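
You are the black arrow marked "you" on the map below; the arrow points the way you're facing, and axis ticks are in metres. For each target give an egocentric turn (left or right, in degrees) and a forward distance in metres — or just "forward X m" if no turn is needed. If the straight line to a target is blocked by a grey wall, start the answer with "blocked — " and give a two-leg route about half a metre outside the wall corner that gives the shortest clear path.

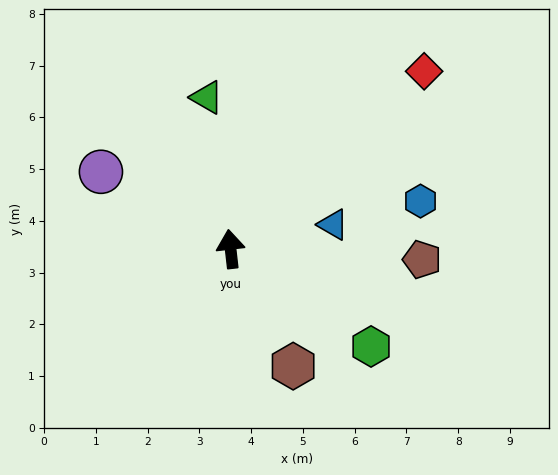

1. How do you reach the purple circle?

turn left 53°, forward 2.9 m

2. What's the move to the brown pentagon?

turn right 100°, forward 3.7 m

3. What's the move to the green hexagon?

turn right 131°, forward 3.3 m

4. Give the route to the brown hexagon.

turn right 158°, forward 2.6 m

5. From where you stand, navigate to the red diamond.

turn right 54°, forward 5.1 m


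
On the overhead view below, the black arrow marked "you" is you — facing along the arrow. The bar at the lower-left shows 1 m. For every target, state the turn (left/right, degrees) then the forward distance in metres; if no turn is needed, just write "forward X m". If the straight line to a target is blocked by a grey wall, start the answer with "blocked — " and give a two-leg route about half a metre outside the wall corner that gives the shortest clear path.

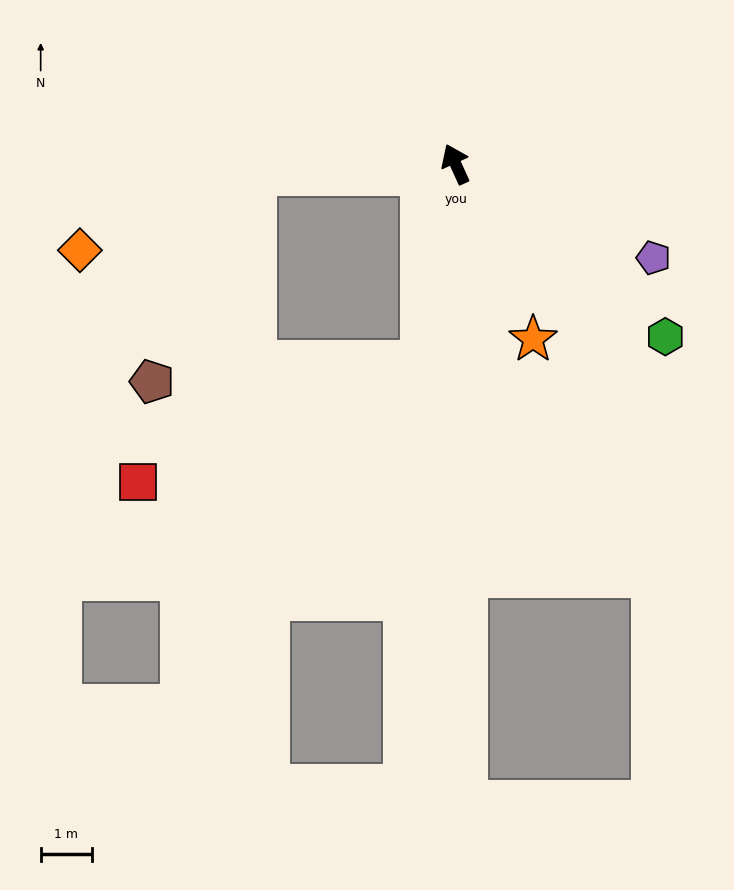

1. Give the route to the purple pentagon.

turn right 140°, forward 4.3 m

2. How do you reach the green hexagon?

turn right 154°, forward 5.3 m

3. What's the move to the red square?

blocked — turn left 146°, forward 3.9 m, then turn right 57°, forward 6.0 m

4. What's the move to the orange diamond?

blocked — turn left 68°, forward 3.9 m, then turn left 21°, forward 3.7 m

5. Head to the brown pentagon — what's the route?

blocked — turn left 68°, forward 3.9 m, then turn left 61°, forward 4.5 m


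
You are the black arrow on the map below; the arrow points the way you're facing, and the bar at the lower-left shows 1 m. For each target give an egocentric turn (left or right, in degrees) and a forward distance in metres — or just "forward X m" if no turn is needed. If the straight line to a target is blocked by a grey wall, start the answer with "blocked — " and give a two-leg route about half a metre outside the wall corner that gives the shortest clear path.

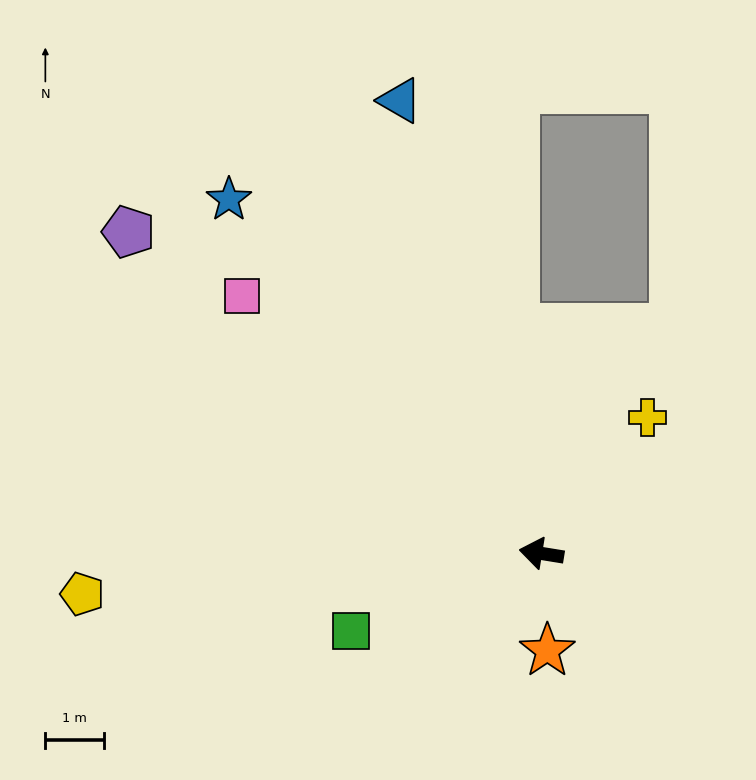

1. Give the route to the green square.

turn left 31°, forward 3.5 m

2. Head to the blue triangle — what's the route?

turn right 63°, forward 8.1 m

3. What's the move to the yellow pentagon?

turn left 14°, forward 7.9 m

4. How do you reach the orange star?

turn left 103°, forward 1.7 m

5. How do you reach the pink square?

turn right 32°, forward 6.7 m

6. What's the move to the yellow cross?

turn right 119°, forward 2.9 m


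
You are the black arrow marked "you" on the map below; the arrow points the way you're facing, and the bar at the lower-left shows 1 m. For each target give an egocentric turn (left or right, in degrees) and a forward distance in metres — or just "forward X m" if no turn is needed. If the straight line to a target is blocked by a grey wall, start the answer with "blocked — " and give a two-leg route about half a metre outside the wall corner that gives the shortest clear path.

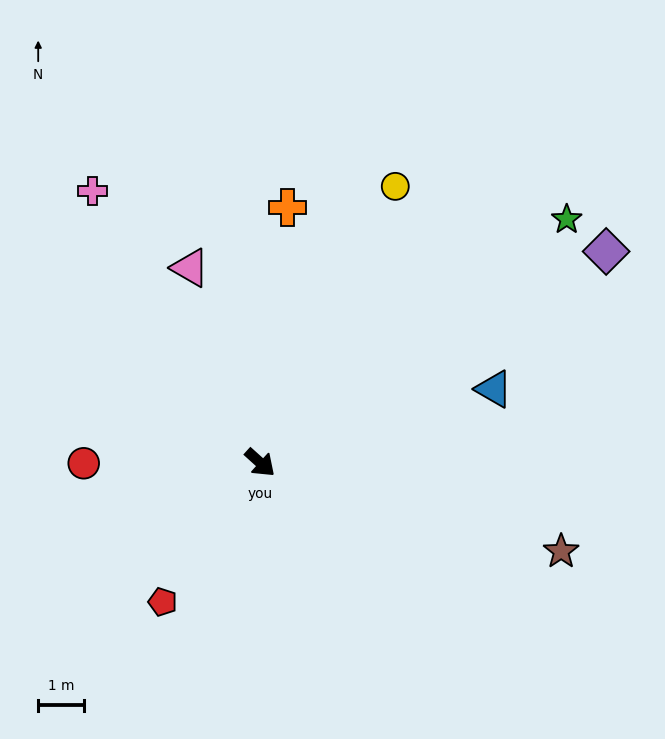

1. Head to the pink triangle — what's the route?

turn left 152°, forward 4.6 m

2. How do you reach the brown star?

turn left 26°, forward 6.9 m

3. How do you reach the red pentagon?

turn right 83°, forward 3.7 m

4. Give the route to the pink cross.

turn left 164°, forward 7.0 m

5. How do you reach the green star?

turn left 80°, forward 8.6 m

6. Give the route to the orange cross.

turn left 126°, forward 5.6 m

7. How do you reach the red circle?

turn right 138°, forward 3.9 m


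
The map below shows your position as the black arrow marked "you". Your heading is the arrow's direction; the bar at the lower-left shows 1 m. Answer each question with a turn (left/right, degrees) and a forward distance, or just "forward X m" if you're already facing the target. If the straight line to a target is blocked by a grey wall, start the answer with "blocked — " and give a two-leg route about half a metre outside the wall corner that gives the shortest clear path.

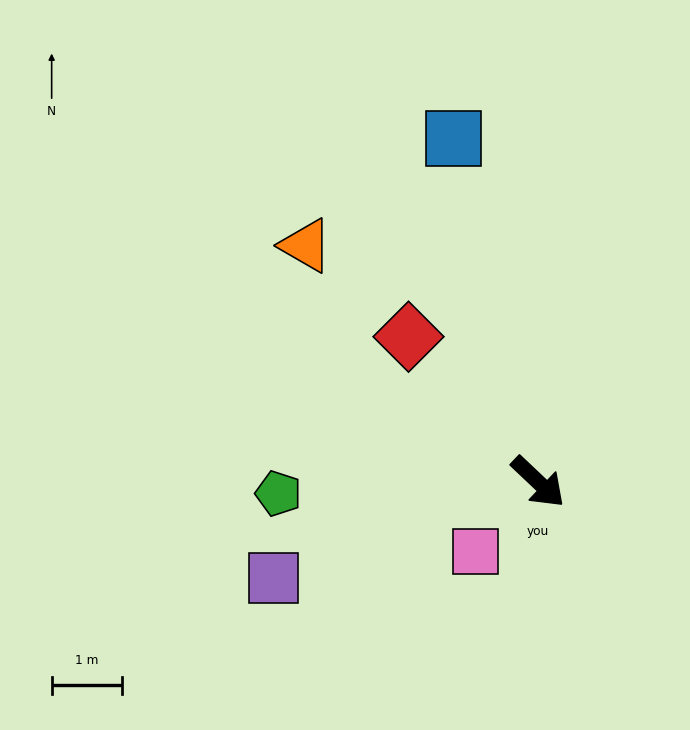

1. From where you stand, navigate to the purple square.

turn right 117°, forward 4.0 m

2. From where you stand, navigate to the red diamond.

turn left 175°, forward 2.8 m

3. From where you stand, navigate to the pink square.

turn right 88°, forward 1.3 m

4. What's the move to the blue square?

turn left 147°, forward 5.1 m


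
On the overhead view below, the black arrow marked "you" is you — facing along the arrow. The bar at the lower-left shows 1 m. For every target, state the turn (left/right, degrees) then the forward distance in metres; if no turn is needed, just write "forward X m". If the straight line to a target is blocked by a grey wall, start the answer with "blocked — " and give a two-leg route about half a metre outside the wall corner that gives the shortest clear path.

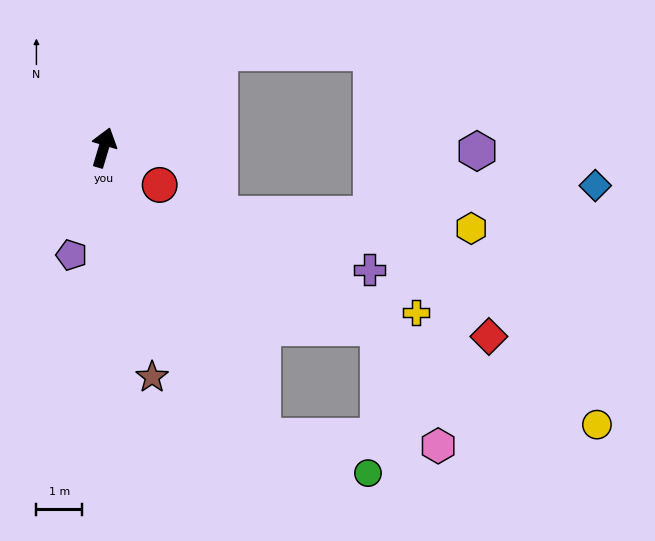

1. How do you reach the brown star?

turn right 152°, forward 5.1 m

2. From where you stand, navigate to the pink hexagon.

blocked — turn right 135°, forward 7.2 m, then turn left 59°, forward 3.8 m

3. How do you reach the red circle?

turn right 107°, forward 1.5 m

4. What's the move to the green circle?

blocked — turn right 135°, forward 7.2 m, then turn left 43°, forward 2.4 m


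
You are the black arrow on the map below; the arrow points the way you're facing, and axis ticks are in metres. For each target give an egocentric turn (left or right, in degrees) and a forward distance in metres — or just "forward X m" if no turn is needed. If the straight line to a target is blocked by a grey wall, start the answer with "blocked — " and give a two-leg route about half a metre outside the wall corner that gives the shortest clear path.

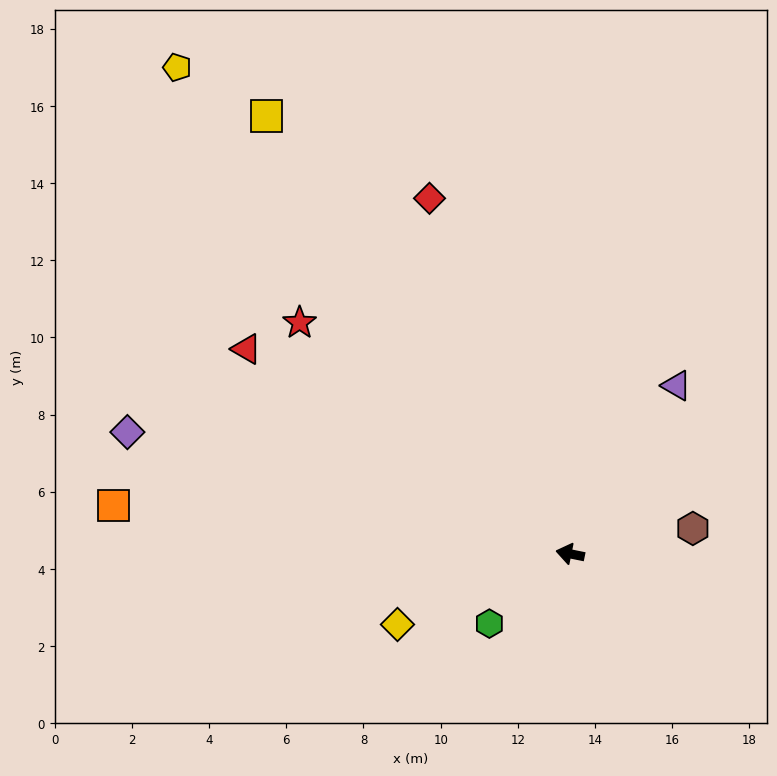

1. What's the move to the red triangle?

turn right 21°, forward 9.9 m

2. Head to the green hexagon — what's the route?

turn left 52°, forward 2.8 m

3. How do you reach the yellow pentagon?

turn right 40°, forward 16.2 m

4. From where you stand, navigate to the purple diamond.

turn right 4°, forward 11.9 m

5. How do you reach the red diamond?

turn right 57°, forward 9.9 m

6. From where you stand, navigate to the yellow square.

turn right 44°, forward 13.8 m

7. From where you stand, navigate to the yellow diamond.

turn left 34°, forward 4.8 m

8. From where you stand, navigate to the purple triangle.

turn right 111°, forward 5.2 m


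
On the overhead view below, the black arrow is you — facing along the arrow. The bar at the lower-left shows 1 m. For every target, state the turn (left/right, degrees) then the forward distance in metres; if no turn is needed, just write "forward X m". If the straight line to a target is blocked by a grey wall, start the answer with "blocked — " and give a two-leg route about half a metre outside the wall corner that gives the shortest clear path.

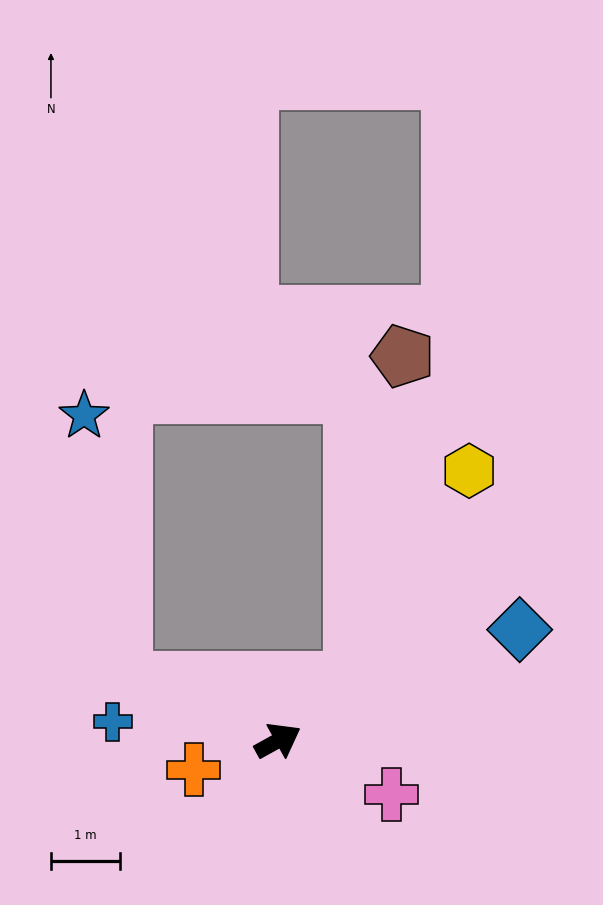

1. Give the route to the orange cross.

turn left 170°, forward 1.3 m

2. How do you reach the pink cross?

turn right 54°, forward 1.8 m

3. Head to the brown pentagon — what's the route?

blocked — turn left 9°, forward 1.4 m, then turn left 43°, forward 4.7 m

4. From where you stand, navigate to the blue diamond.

turn right 4°, forward 3.8 m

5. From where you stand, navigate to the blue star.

blocked — turn left 130°, forward 2.4 m, then turn right 61°, forward 3.9 m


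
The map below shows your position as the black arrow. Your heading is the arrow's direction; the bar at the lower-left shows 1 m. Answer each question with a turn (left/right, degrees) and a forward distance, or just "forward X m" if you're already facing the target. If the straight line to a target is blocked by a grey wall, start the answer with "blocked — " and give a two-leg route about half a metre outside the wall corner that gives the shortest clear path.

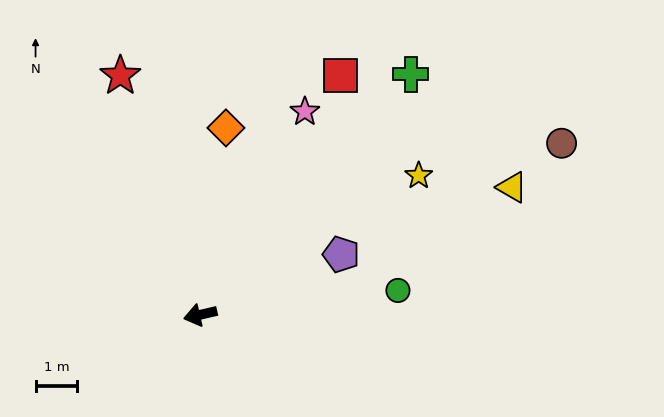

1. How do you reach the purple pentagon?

turn right 170°, forward 3.7 m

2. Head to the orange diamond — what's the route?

turn right 111°, forward 4.5 m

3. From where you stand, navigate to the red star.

turn right 85°, forward 6.1 m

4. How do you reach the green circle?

turn left 174°, forward 4.8 m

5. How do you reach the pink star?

turn right 130°, forward 5.5 m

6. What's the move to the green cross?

turn right 144°, forward 7.7 m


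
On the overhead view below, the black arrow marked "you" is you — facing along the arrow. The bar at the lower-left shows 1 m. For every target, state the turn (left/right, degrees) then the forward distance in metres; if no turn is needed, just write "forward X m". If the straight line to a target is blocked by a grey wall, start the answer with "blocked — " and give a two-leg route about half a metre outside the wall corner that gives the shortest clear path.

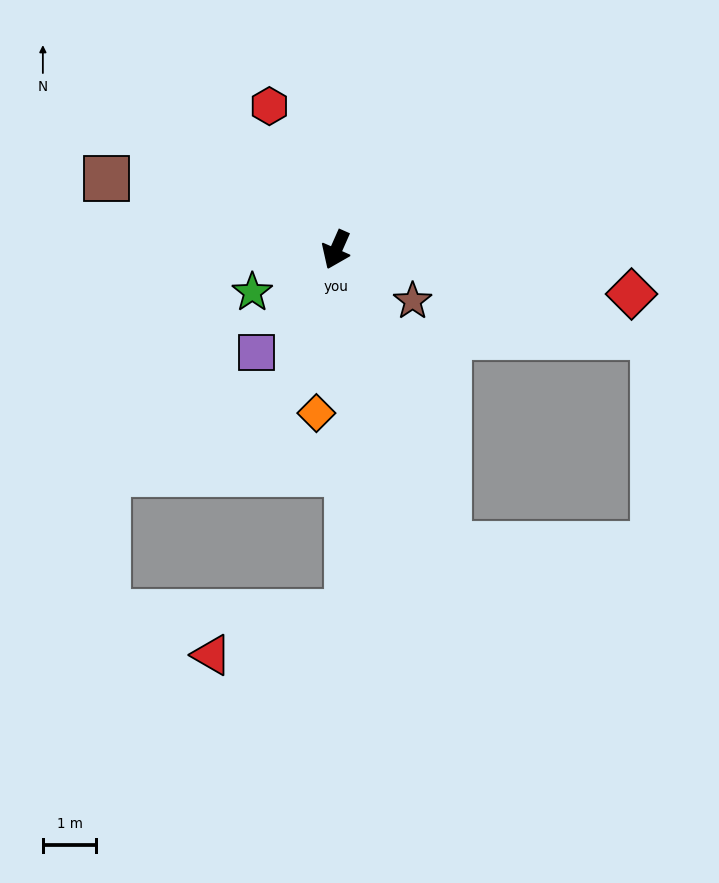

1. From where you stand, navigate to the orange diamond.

turn left 17°, forward 3.1 m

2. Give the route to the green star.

turn right 39°, forward 1.8 m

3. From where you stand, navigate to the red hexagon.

turn right 131°, forward 3.0 m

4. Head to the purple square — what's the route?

turn right 14°, forward 2.4 m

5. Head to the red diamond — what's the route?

turn left 105°, forward 5.6 m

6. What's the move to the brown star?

turn left 80°, forward 1.7 m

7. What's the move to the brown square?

turn right 83°, forward 4.5 m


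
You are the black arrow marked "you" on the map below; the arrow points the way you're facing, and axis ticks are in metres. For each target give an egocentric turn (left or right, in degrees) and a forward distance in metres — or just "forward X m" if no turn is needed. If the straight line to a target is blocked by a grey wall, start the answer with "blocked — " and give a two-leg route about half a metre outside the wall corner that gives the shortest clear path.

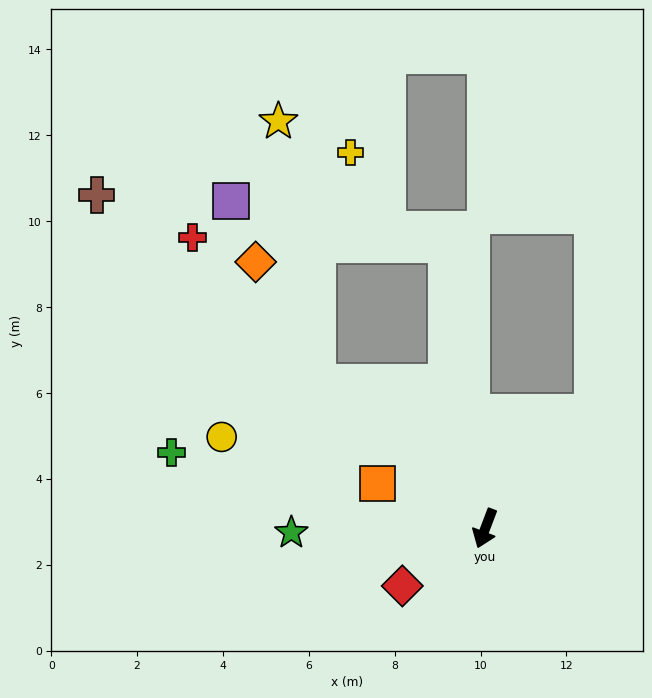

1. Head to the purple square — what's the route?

blocked — turn right 151°, forward 6.7 m, then turn left 71°, forward 5.1 m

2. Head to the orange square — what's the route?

turn right 92°, forward 2.7 m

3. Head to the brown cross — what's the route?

turn right 110°, forward 11.9 m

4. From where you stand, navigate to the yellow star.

blocked — turn right 110°, forward 5.2 m, then turn right 41°, forward 6.2 m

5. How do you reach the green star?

turn right 68°, forward 4.5 m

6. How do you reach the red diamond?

turn right 34°, forward 2.4 m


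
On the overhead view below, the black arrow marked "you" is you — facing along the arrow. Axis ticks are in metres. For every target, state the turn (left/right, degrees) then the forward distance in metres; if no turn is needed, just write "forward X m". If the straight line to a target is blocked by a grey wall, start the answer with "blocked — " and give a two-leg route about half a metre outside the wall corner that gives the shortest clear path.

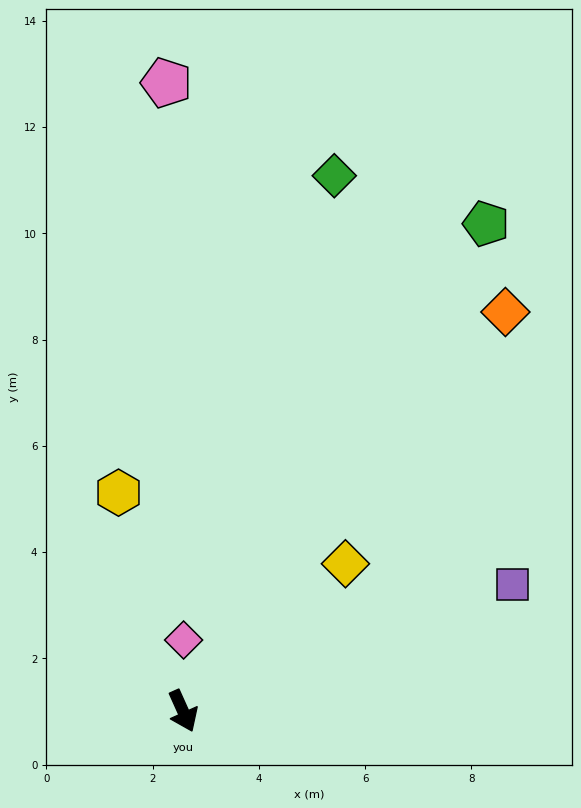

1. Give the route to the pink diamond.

turn left 155°, forward 1.3 m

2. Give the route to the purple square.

turn left 87°, forward 6.6 m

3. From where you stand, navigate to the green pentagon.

turn left 124°, forward 10.8 m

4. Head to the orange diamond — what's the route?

turn left 117°, forward 9.7 m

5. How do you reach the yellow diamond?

turn left 108°, forward 4.1 m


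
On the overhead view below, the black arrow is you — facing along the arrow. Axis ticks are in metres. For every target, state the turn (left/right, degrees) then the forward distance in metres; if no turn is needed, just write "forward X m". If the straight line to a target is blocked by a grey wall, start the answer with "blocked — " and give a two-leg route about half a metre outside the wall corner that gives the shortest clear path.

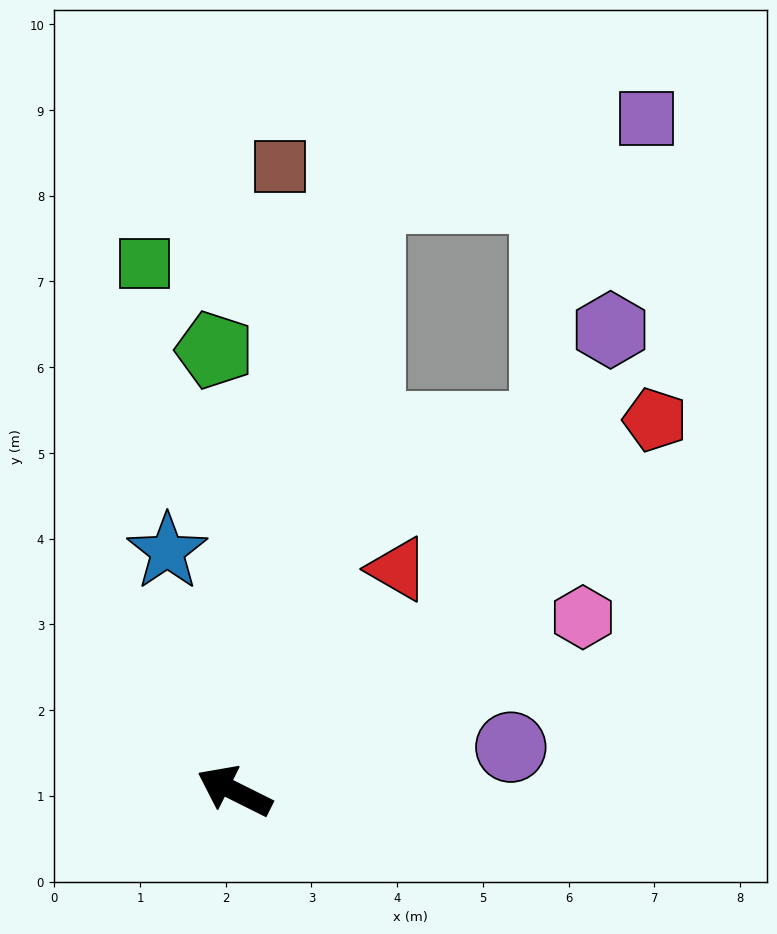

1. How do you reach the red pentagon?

turn right 112°, forward 6.5 m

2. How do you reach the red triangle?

turn right 100°, forward 3.2 m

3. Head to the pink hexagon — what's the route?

turn right 127°, forward 4.5 m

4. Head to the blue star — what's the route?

turn right 48°, forward 2.9 m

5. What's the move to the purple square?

blocked — turn right 76°, forward 7.1 m, then turn right 62°, forward 3.4 m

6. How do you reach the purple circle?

turn right 144°, forward 3.3 m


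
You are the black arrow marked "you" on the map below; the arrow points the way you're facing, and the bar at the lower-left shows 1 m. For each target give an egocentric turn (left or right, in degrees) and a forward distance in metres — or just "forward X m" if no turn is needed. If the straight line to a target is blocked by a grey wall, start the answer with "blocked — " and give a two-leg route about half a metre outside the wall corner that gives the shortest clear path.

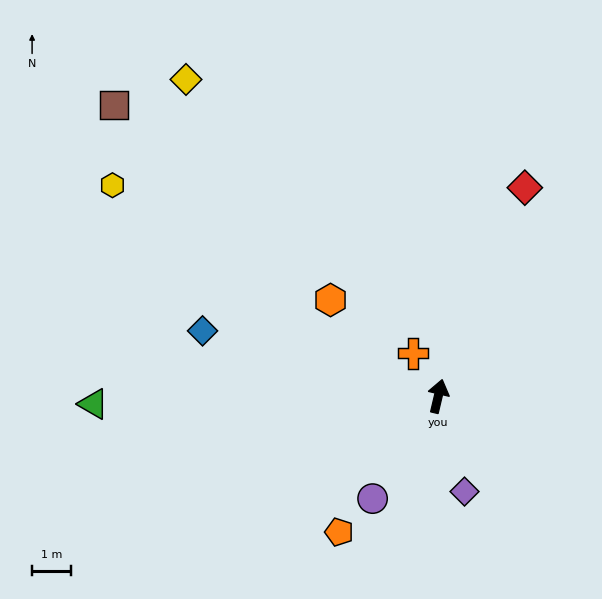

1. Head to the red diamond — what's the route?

turn right 9°, forward 5.8 m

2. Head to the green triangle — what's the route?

turn left 105°, forward 8.9 m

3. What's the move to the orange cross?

turn left 44°, forward 1.3 m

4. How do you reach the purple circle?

turn left 161°, forward 3.1 m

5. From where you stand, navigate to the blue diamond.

turn left 88°, forward 6.3 m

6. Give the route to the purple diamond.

turn right 151°, forward 2.6 m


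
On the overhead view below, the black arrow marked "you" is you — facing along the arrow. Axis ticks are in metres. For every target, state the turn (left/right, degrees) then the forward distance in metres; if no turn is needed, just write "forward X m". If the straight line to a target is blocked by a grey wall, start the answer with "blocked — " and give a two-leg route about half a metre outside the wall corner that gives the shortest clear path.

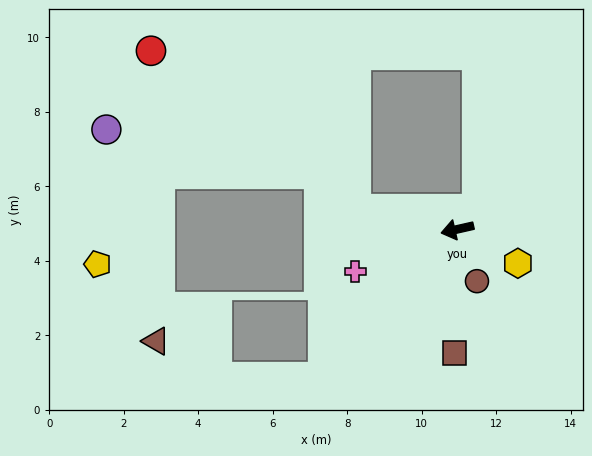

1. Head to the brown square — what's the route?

turn left 76°, forward 3.3 m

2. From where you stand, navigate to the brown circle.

turn left 98°, forward 1.5 m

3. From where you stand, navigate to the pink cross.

turn left 10°, forward 3.0 m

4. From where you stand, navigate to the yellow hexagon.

turn left 138°, forward 1.9 m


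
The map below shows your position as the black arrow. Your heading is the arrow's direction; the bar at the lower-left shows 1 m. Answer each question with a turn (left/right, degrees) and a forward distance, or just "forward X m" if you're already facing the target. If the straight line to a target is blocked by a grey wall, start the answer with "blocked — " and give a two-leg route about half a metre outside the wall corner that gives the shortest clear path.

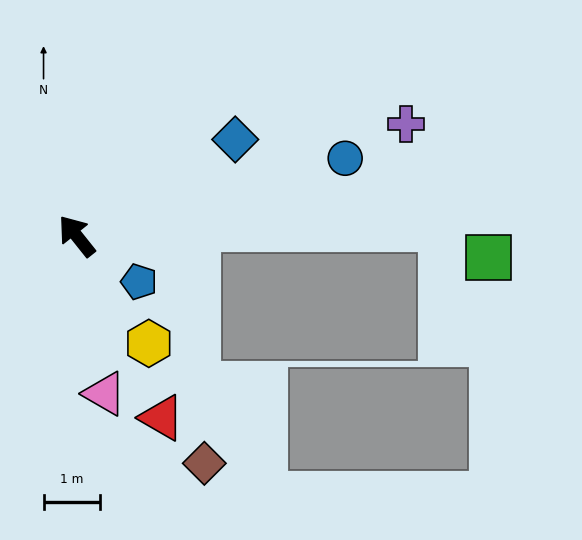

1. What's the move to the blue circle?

turn right 112°, forward 5.0 m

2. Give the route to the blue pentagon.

turn right 165°, forward 1.4 m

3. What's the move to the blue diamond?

turn right 97°, forward 3.3 m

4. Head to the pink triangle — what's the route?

turn left 151°, forward 2.8 m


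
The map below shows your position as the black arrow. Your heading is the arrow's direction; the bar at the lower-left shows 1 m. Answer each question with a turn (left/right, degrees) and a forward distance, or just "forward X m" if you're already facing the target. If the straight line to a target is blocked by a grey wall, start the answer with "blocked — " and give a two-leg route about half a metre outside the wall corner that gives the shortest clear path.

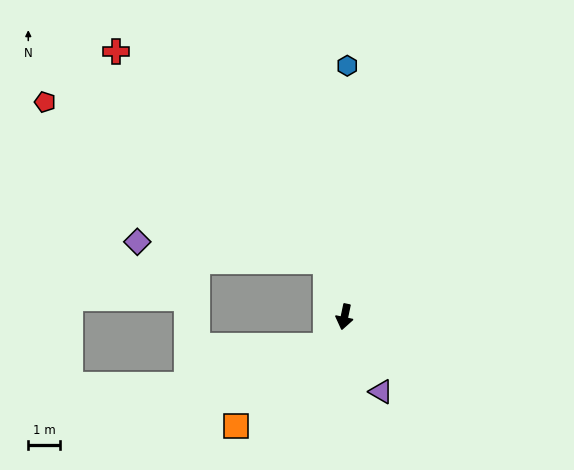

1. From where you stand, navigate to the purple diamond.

blocked — turn right 150°, forward 1.9 m, then turn left 66°, forward 6.1 m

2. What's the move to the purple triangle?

turn left 38°, forward 2.6 m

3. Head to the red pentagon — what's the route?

blocked — turn right 150°, forward 1.9 m, then turn left 42°, forward 10.3 m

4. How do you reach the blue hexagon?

turn right 169°, forward 8.0 m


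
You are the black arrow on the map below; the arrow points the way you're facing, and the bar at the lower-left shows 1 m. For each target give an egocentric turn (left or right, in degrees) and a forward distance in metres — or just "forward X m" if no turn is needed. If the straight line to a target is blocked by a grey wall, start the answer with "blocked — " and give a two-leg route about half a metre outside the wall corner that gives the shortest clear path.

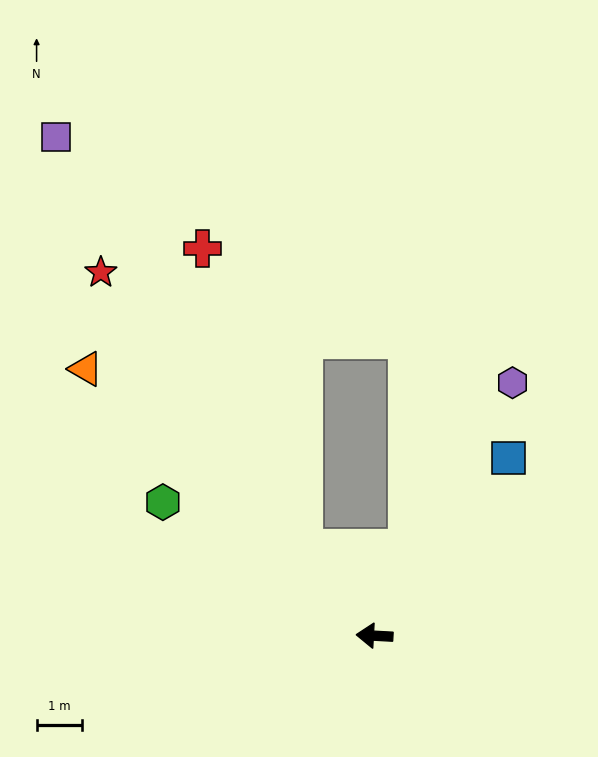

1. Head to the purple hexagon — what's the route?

turn right 115°, forward 6.3 m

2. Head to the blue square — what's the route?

turn right 124°, forward 4.9 m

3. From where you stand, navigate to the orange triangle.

turn right 40°, forward 8.6 m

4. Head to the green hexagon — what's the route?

turn right 29°, forward 5.5 m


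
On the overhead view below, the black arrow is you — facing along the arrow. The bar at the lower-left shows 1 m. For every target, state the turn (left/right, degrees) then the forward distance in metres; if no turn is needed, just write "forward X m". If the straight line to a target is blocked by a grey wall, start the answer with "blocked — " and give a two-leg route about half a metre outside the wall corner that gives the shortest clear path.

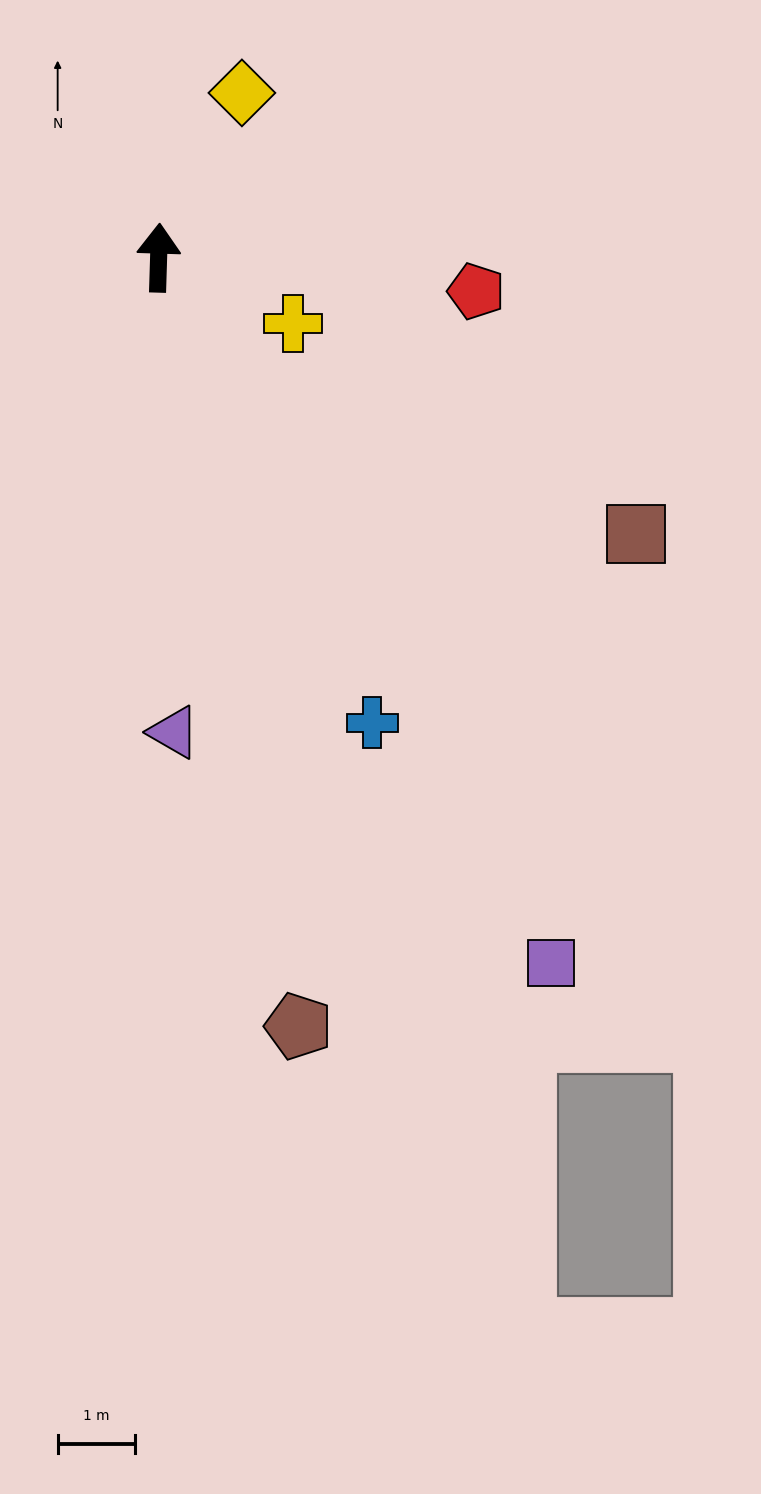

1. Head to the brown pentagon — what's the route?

turn right 168°, forward 10.0 m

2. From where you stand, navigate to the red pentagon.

turn right 94°, forward 4.1 m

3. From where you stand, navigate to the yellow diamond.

turn right 25°, forward 2.4 m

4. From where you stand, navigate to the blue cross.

turn right 154°, forward 6.6 m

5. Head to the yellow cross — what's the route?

turn right 114°, forward 1.9 m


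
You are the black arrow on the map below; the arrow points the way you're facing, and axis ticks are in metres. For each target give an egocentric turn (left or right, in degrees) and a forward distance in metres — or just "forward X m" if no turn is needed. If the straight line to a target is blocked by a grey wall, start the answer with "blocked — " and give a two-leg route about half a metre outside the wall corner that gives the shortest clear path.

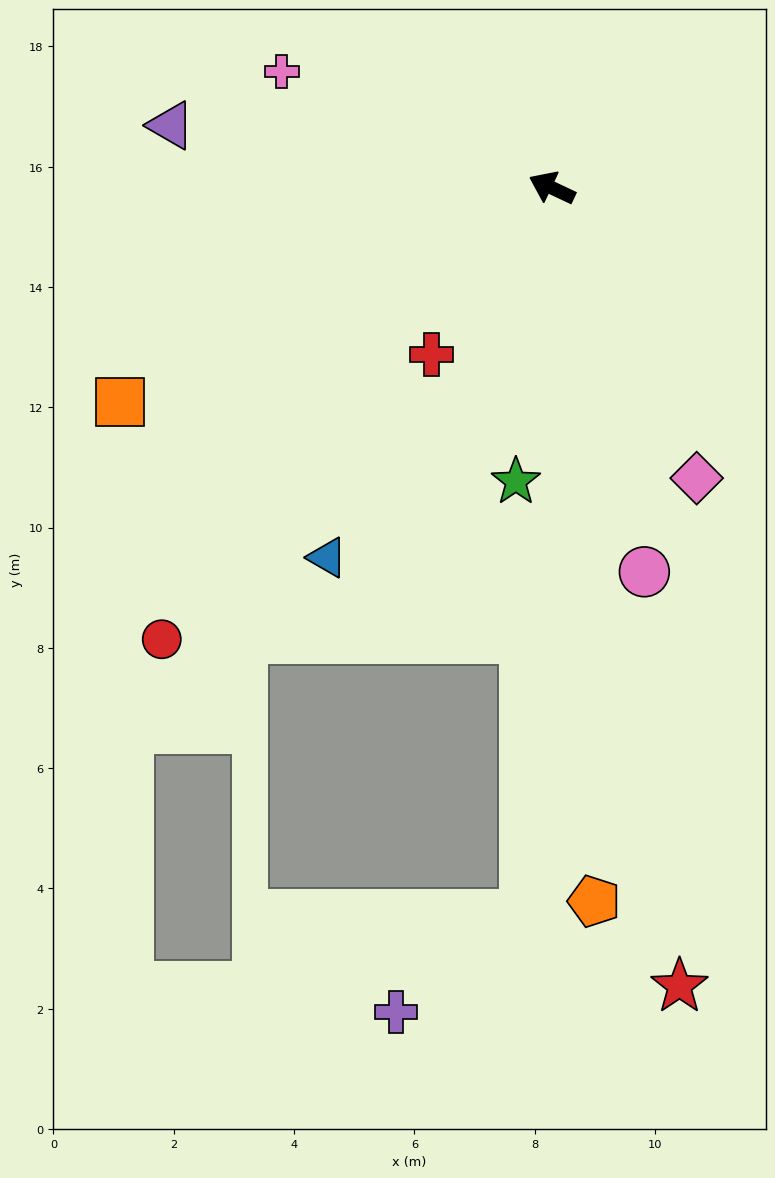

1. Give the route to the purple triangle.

turn left 16°, forward 6.4 m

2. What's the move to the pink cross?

forward 4.9 m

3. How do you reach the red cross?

turn left 79°, forward 3.4 m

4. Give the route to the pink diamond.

turn left 142°, forward 5.4 m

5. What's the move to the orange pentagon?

turn left 119°, forward 11.9 m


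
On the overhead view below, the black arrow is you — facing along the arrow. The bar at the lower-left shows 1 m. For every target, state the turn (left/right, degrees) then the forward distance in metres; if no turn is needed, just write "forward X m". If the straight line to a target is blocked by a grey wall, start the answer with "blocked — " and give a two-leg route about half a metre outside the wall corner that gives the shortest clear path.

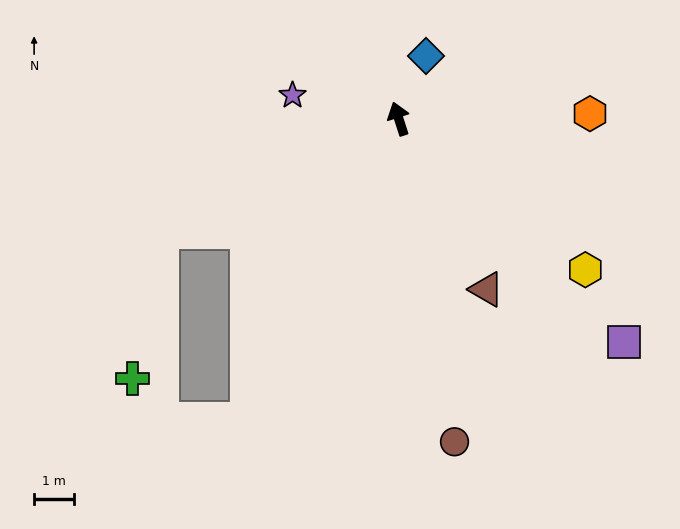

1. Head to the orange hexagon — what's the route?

turn right 106°, forward 4.7 m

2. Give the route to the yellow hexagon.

turn right 147°, forward 5.9 m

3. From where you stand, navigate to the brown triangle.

turn right 171°, forward 4.8 m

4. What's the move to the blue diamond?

turn right 41°, forward 1.7 m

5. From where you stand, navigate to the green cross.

blocked — turn left 98°, forward 6.5 m, then turn left 53°, forward 3.7 m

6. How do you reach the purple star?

turn left 60°, forward 2.7 m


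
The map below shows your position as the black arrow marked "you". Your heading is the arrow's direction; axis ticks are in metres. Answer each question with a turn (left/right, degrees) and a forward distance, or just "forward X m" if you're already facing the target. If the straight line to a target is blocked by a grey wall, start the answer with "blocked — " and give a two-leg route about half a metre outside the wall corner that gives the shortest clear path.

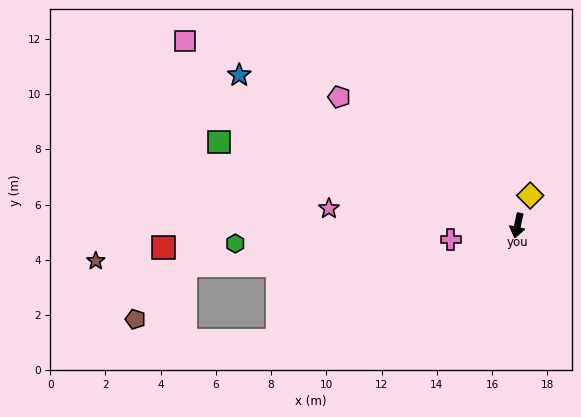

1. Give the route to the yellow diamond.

turn left 169°, forward 1.2 m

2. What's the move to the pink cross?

turn right 66°, forward 2.5 m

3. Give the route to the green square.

turn right 93°, forward 11.2 m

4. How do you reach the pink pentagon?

turn right 113°, forward 8.0 m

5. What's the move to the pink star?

turn right 83°, forward 6.9 m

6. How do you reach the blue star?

turn right 106°, forward 11.5 m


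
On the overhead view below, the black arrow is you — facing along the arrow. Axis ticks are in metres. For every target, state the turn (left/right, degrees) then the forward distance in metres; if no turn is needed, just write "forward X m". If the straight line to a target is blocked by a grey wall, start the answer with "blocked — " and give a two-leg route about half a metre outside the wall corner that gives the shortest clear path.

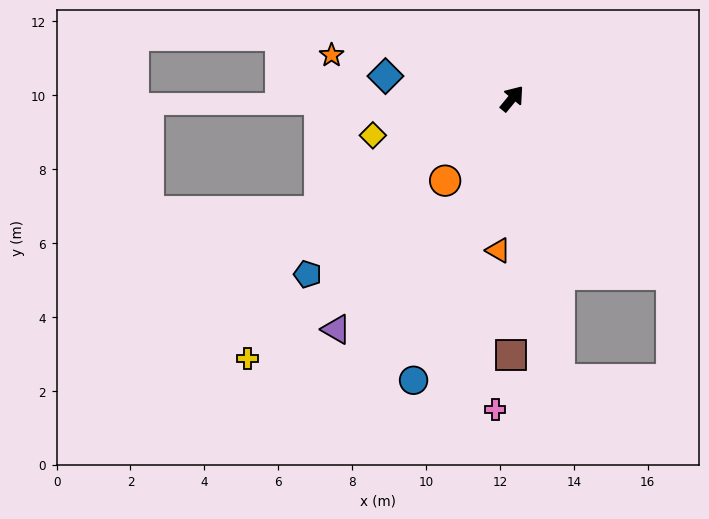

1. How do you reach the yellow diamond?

turn left 144°, forward 3.9 m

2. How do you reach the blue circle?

turn right 160°, forward 8.1 m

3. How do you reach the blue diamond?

turn left 119°, forward 3.5 m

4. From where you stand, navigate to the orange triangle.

turn right 146°, forward 4.1 m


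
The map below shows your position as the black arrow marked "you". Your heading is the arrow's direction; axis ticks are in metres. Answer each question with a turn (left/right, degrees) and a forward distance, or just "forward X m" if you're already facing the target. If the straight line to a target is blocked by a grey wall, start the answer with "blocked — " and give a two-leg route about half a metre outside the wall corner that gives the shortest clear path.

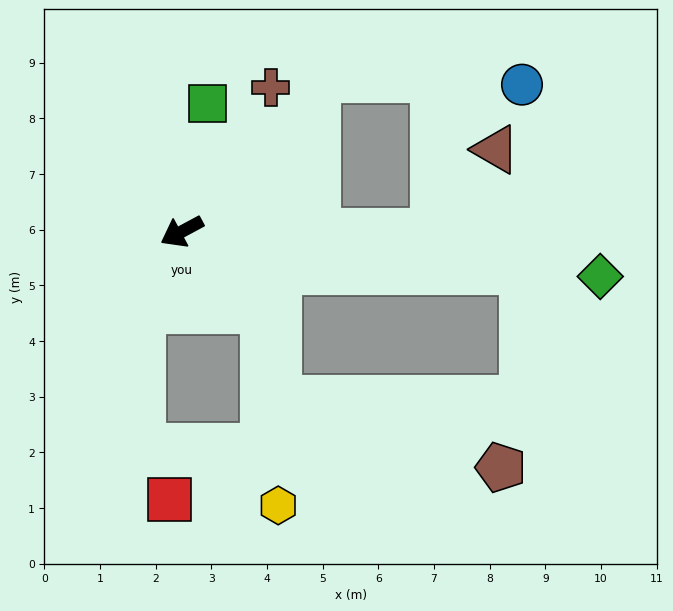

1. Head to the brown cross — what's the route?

turn right 150°, forward 3.0 m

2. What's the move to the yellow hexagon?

blocked — turn left 108°, forward 2.1 m, then turn right 42°, forward 3.5 m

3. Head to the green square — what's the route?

turn right 130°, forward 2.3 m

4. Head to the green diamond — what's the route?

turn left 146°, forward 7.6 m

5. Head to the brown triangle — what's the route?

blocked — turn left 152°, forward 4.5 m, then turn left 53°, forward 1.8 m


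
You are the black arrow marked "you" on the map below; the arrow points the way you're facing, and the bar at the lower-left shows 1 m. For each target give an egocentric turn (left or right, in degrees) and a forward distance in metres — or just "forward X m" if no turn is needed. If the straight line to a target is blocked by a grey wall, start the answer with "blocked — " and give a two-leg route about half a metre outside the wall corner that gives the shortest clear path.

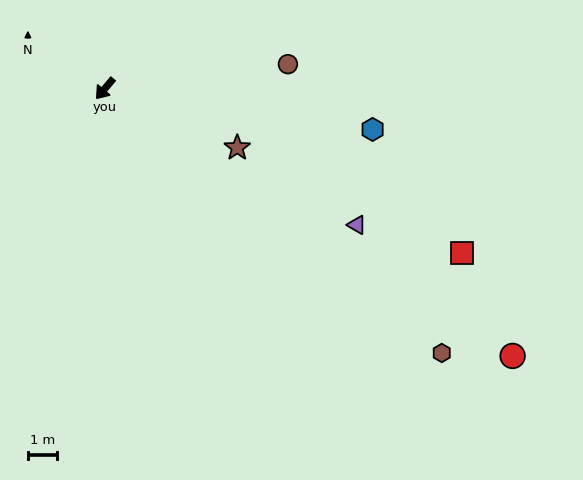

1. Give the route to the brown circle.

turn left 138°, forward 6.4 m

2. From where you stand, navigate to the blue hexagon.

turn left 121°, forward 9.3 m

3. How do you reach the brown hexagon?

turn left 92°, forward 14.8 m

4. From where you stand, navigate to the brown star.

turn left 106°, forward 5.0 m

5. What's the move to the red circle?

turn left 97°, forward 16.8 m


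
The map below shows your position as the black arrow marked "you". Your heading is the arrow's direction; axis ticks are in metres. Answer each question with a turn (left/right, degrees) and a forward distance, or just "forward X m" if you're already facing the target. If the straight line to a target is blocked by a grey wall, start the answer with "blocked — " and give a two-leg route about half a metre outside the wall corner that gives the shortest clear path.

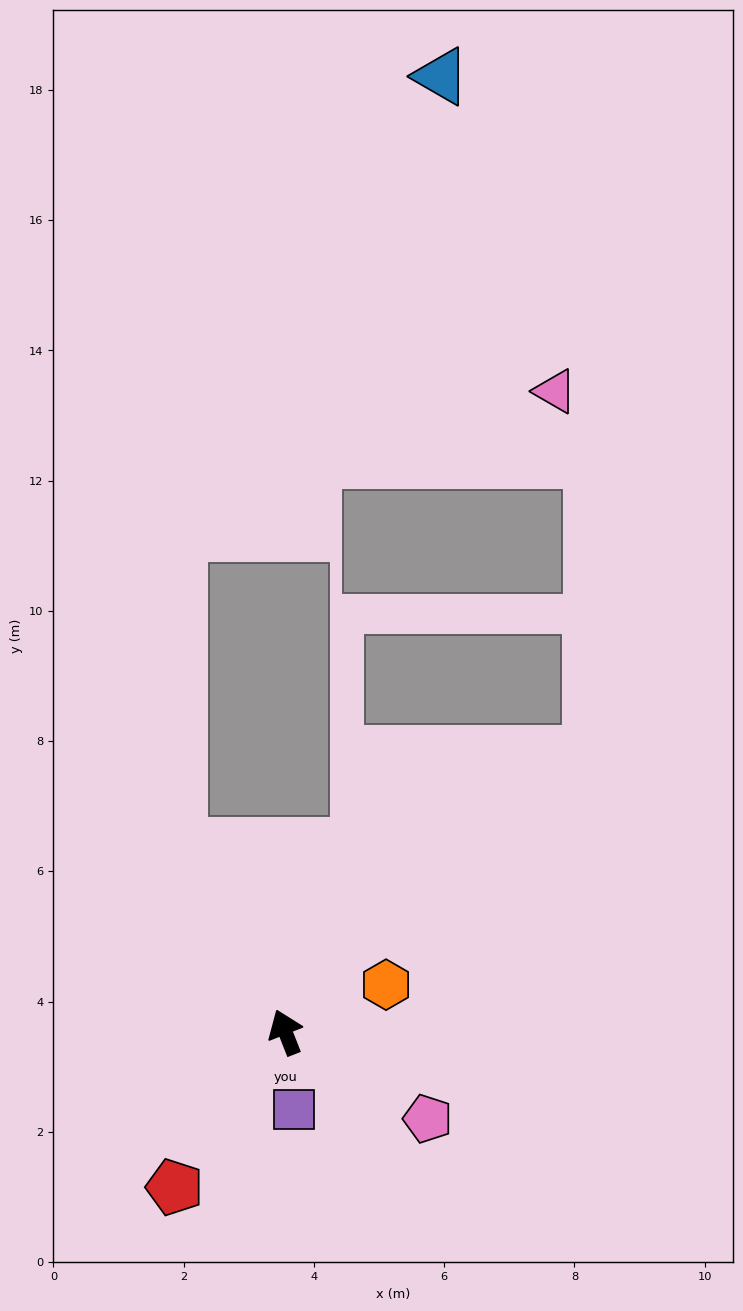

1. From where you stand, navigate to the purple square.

turn left 165°, forward 1.2 m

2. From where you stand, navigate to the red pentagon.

turn left 123°, forward 2.9 m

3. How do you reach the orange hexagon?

turn right 86°, forward 1.7 m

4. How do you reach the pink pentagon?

turn right 143°, forward 2.6 m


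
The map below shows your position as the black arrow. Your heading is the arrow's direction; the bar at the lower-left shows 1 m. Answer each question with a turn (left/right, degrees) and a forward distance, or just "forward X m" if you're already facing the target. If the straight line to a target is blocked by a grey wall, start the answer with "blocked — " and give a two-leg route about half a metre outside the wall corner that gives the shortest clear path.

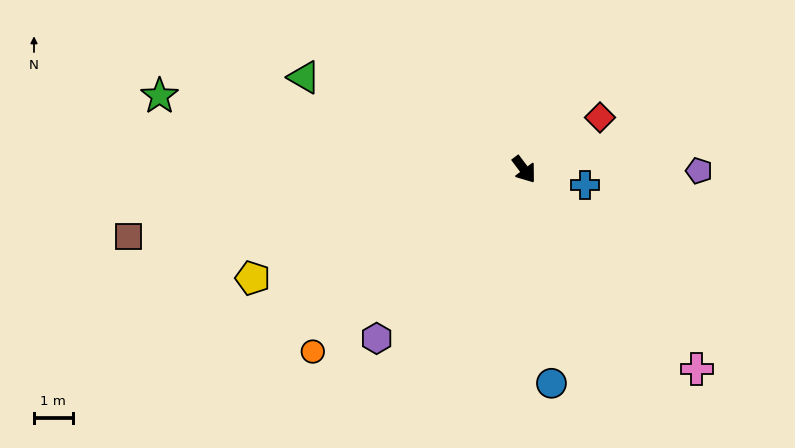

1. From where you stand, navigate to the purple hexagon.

turn right 78°, forward 5.8 m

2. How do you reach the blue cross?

turn left 39°, forward 1.6 m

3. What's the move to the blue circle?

turn right 30°, forward 5.6 m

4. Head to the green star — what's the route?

turn right 138°, forward 9.6 m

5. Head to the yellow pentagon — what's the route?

turn right 105°, forward 7.5 m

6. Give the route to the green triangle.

turn right 150°, forward 6.2 m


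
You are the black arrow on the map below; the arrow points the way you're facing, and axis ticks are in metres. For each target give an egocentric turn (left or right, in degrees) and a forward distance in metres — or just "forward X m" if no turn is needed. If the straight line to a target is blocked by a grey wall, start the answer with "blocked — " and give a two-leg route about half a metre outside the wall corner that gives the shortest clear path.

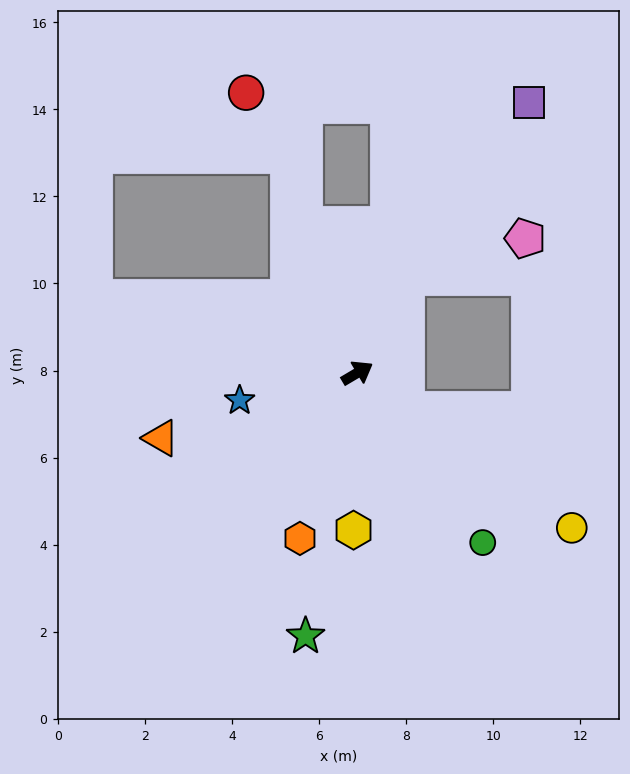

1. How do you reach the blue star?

turn left 162°, forward 2.8 m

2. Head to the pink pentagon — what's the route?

blocked — turn left 32°, forward 2.5 m, then turn right 45°, forward 2.9 m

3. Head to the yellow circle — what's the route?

turn right 66°, forward 6.1 m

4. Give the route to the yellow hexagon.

turn right 122°, forward 3.6 m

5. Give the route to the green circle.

turn right 84°, forward 4.8 m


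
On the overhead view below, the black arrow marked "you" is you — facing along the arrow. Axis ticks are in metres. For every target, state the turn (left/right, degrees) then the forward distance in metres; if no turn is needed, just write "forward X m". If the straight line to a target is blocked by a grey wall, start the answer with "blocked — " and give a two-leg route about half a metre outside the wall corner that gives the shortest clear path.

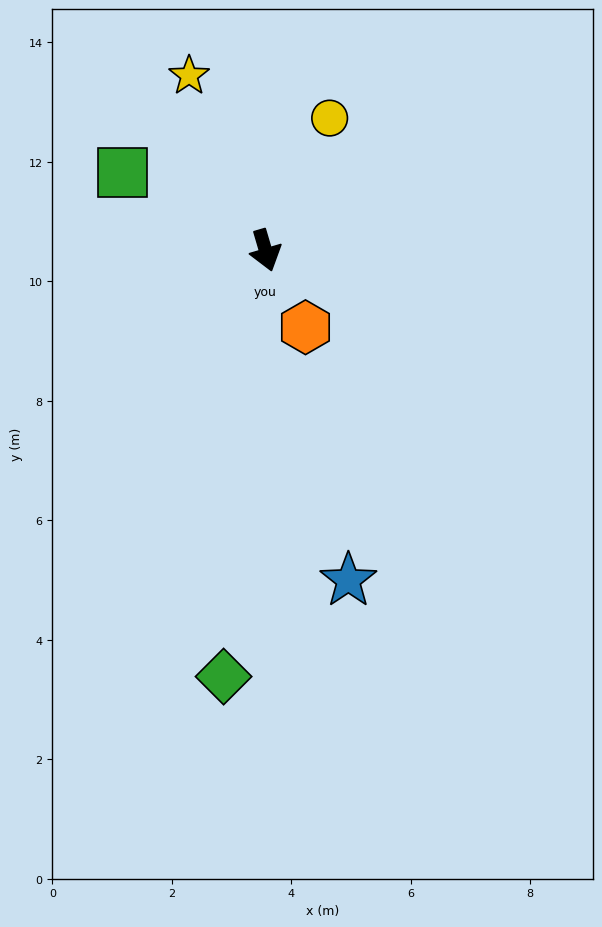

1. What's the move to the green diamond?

turn right 22°, forward 7.2 m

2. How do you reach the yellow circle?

turn left 138°, forward 2.5 m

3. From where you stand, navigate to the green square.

turn right 135°, forward 2.7 m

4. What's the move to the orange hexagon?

turn left 11°, forward 1.5 m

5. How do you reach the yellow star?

turn right 173°, forward 3.2 m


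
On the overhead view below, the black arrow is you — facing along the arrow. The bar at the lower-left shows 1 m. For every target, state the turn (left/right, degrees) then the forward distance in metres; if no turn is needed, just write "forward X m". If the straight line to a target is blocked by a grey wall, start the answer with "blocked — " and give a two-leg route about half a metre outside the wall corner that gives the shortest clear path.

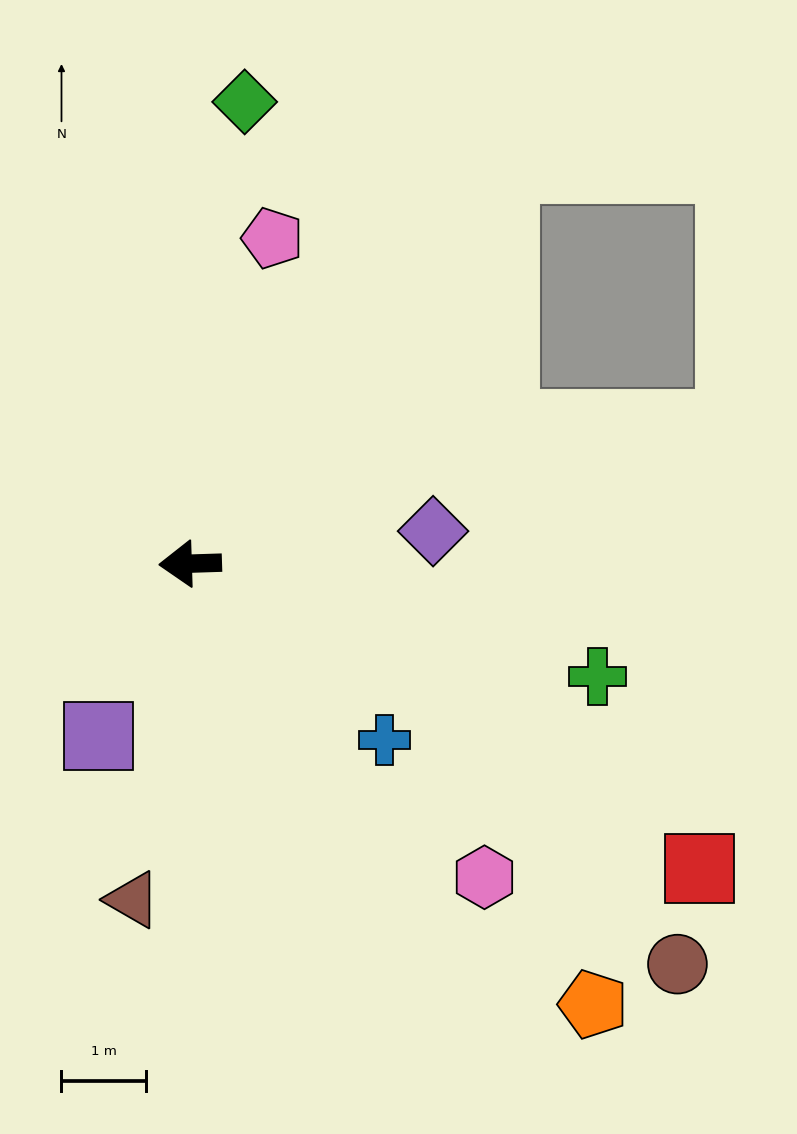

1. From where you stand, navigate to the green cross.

turn left 163°, forward 5.0 m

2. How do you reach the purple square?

turn left 60°, forward 2.3 m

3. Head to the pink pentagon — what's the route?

turn right 106°, forward 4.0 m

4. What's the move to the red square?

turn left 147°, forward 7.0 m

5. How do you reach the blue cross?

turn left 136°, forward 3.1 m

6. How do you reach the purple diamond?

turn right 174°, forward 2.9 m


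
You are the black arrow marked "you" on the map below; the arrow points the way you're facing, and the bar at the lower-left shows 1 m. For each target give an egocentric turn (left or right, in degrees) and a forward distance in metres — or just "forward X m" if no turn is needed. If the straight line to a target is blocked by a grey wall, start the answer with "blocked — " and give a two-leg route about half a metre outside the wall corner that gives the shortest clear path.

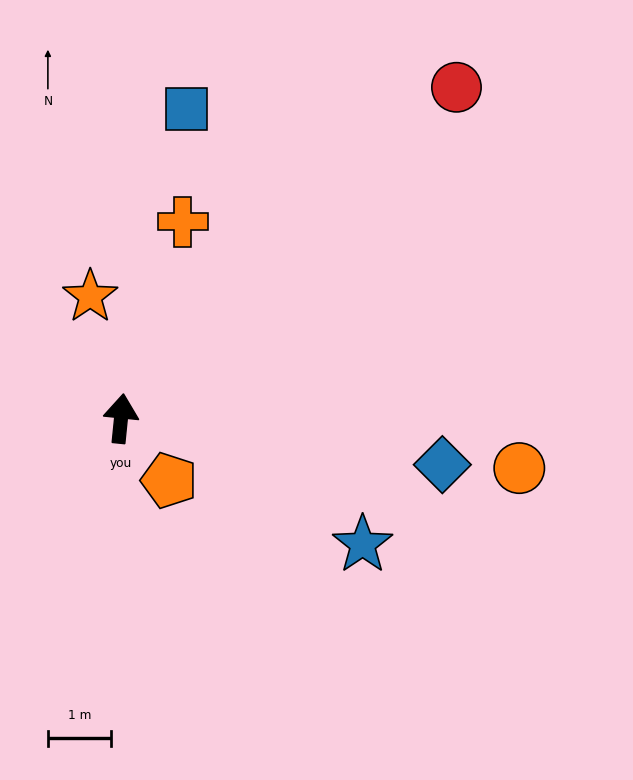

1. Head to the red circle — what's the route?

turn right 40°, forward 7.4 m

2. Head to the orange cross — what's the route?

turn right 12°, forward 3.2 m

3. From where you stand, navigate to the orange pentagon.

turn right 136°, forward 1.2 m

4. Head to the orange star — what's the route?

turn left 20°, forward 2.0 m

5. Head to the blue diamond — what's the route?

turn right 92°, forward 5.1 m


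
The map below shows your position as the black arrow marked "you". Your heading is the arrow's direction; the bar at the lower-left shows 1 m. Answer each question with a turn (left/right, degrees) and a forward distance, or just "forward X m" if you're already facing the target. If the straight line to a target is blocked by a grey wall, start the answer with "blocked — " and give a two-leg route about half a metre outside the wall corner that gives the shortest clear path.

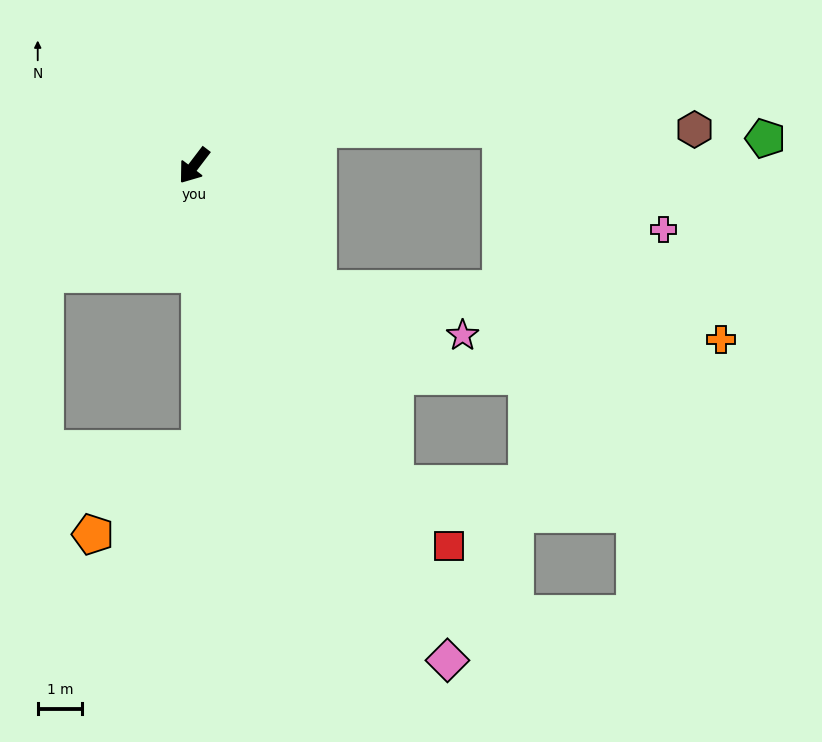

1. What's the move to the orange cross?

blocked — turn left 82°, forward 3.9 m, then turn left 38°, forward 9.1 m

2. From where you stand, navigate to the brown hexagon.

blocked — turn left 144°, forward 2.9 m, then turn right 17°, forward 8.5 m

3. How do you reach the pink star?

blocked — turn left 82°, forward 3.9 m, then turn left 28°, forward 3.4 m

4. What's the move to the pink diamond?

turn left 64°, forward 12.5 m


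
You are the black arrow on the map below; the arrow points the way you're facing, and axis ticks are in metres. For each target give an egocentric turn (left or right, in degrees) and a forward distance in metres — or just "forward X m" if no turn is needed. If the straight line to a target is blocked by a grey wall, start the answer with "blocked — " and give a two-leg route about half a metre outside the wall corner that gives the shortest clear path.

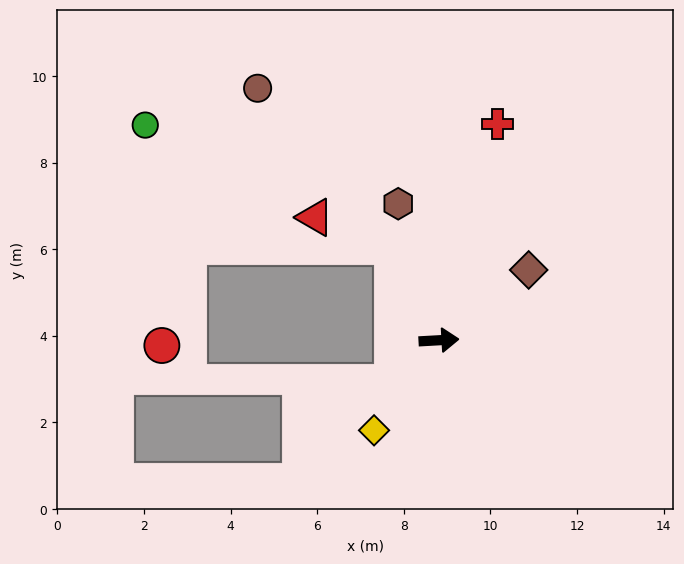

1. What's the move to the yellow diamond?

turn right 129°, forward 2.6 m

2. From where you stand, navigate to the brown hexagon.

turn left 103°, forward 3.3 m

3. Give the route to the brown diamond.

turn left 35°, forward 2.6 m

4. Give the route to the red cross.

turn left 72°, forward 5.2 m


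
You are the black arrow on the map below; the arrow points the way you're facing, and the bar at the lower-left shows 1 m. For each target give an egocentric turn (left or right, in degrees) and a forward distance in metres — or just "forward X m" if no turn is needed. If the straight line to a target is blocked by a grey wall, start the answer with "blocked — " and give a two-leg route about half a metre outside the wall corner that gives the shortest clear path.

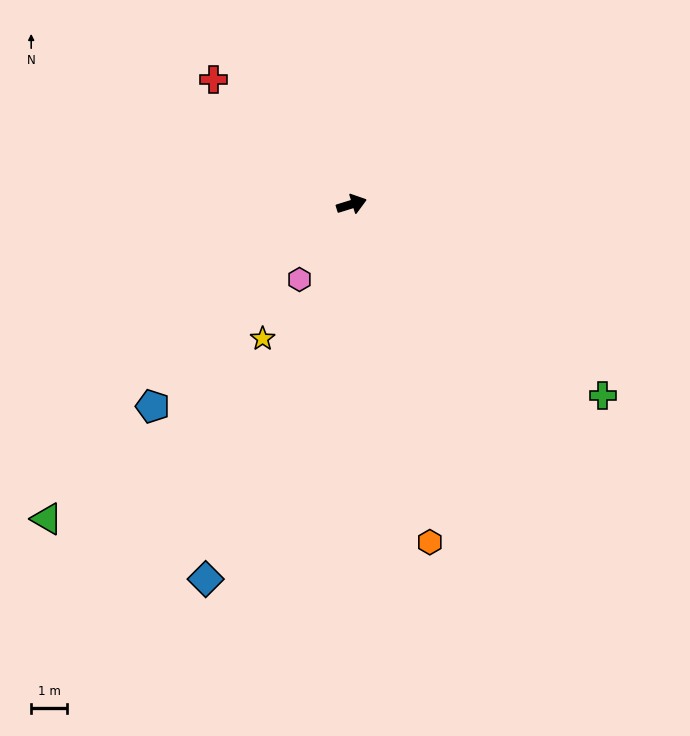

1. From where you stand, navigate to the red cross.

turn left 121°, forward 5.2 m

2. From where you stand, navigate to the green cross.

turn right 54°, forward 8.8 m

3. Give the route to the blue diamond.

turn right 129°, forward 11.2 m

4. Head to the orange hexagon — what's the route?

turn right 94°, forward 9.6 m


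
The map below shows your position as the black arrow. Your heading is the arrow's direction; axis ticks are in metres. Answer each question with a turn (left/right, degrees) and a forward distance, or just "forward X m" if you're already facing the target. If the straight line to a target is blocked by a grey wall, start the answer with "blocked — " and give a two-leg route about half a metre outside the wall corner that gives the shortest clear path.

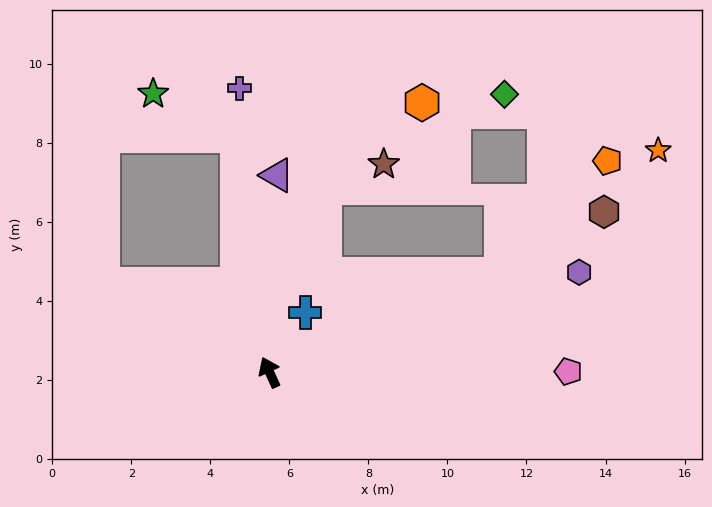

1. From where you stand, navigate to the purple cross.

turn right 19°, forward 7.2 m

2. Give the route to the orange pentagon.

blocked — turn right 92°, forward 6.4 m, then turn left 24°, forward 3.9 m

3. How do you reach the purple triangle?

turn right 27°, forward 5.0 m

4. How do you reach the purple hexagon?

turn right 97°, forward 8.2 m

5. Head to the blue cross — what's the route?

turn right 56°, forward 1.8 m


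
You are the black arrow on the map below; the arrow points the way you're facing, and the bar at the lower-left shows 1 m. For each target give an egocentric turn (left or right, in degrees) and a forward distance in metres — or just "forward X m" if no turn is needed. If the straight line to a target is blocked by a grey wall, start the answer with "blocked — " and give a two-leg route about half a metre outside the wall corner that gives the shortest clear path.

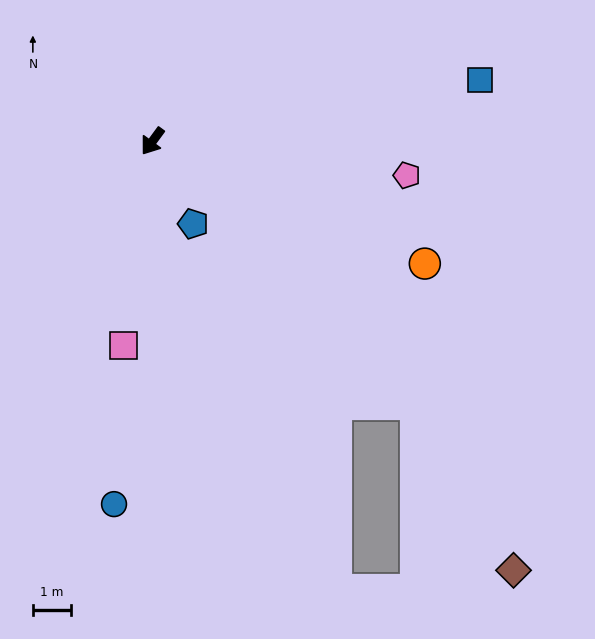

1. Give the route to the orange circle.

turn left 102°, forward 7.7 m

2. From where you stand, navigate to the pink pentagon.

turn left 119°, forward 6.6 m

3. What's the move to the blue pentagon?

turn left 62°, forward 2.4 m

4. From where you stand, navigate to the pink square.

turn left 28°, forward 5.3 m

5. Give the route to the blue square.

turn left 137°, forward 8.6 m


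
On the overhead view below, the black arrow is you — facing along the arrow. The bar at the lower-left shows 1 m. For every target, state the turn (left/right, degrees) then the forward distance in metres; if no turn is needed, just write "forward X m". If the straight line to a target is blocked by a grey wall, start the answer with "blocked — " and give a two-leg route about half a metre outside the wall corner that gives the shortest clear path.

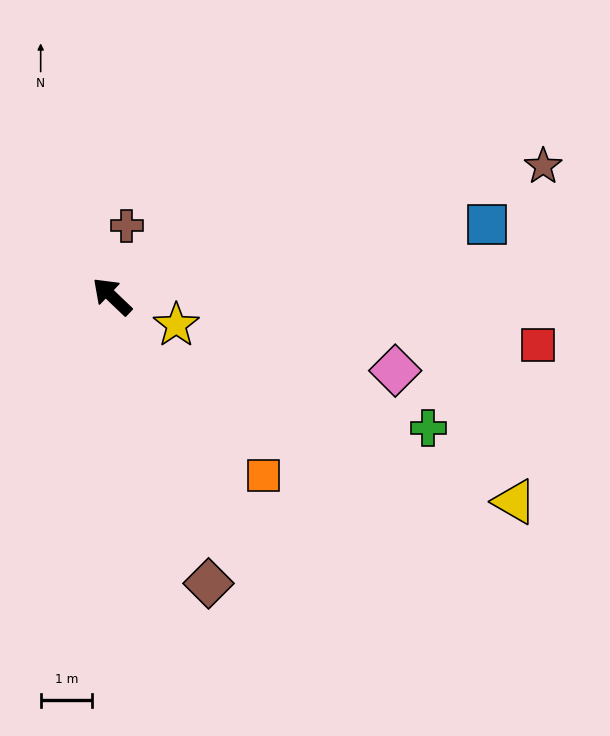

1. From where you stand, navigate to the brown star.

turn right 120°, forward 8.7 m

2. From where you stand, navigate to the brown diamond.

turn left 152°, forward 5.9 m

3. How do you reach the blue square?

turn right 125°, forward 7.4 m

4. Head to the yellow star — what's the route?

turn right 160°, forward 1.4 m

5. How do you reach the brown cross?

turn right 58°, forward 1.4 m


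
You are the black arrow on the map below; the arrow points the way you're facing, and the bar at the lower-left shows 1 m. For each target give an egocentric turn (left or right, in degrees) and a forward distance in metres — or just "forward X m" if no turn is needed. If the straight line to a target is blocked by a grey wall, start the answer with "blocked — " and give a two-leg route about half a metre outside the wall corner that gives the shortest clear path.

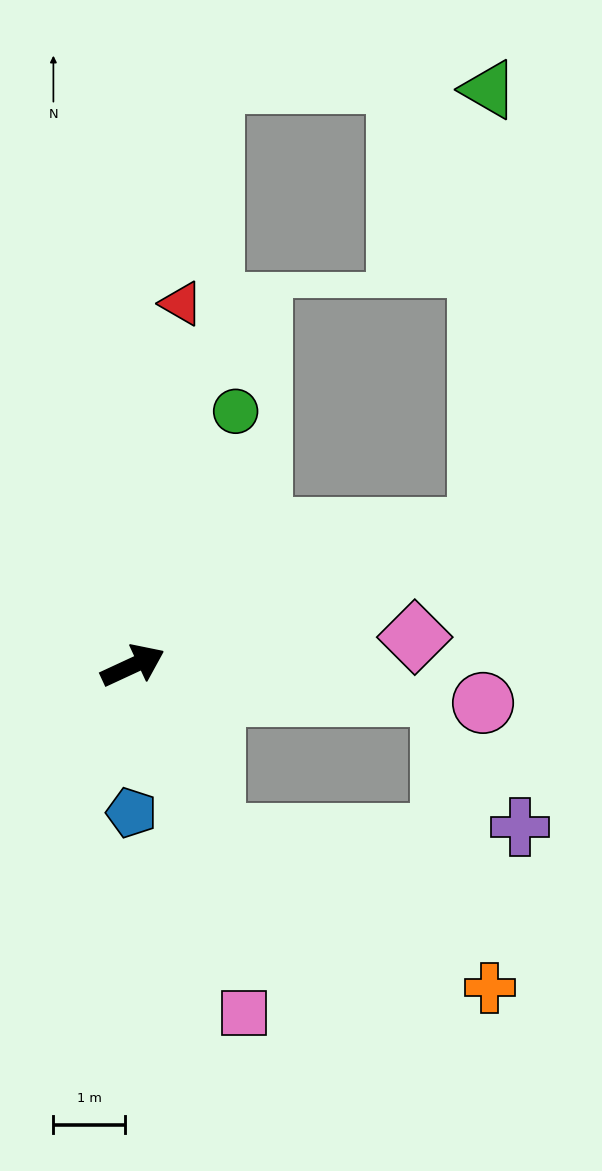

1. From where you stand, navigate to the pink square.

turn right 97°, forward 5.1 m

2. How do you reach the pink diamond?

turn right 19°, forward 3.9 m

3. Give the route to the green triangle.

blocked — turn right 3°, forward 5.2 m, then turn left 67°, forward 6.1 m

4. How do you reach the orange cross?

blocked — turn right 89°, forward 2.6 m, then turn left 35°, forward 4.4 m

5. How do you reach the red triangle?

turn left 57°, forward 5.1 m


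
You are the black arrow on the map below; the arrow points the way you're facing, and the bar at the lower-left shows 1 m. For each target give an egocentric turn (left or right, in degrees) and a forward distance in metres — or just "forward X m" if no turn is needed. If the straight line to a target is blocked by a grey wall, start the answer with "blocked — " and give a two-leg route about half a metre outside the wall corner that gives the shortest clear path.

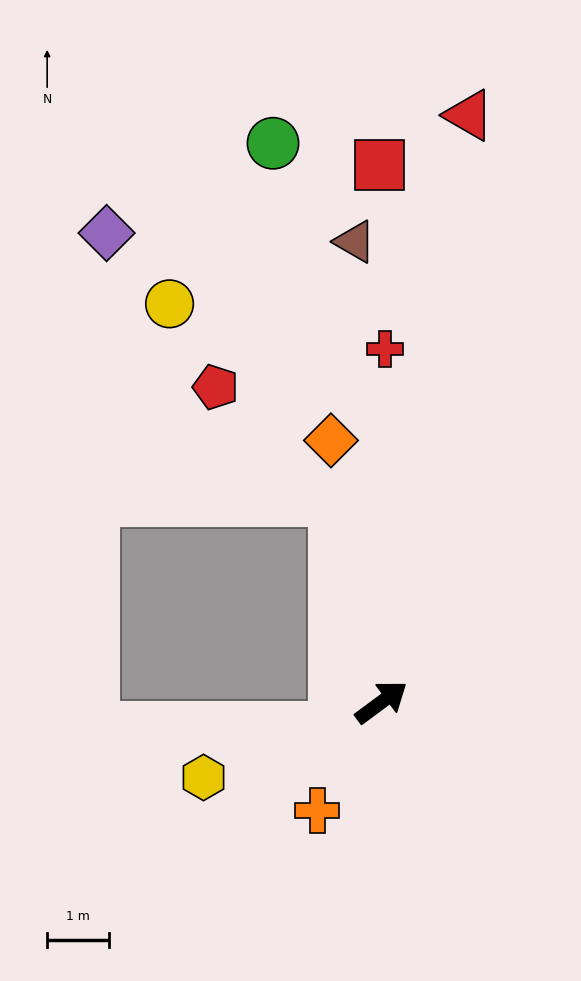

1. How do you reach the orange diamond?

turn left 64°, forward 4.3 m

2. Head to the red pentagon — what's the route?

blocked — turn left 66°, forward 3.3 m, then turn left 34°, forward 2.6 m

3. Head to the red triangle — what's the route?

turn left 45°, forward 9.6 m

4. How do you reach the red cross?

turn left 53°, forward 5.7 m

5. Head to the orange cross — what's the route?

turn right 157°, forward 2.0 m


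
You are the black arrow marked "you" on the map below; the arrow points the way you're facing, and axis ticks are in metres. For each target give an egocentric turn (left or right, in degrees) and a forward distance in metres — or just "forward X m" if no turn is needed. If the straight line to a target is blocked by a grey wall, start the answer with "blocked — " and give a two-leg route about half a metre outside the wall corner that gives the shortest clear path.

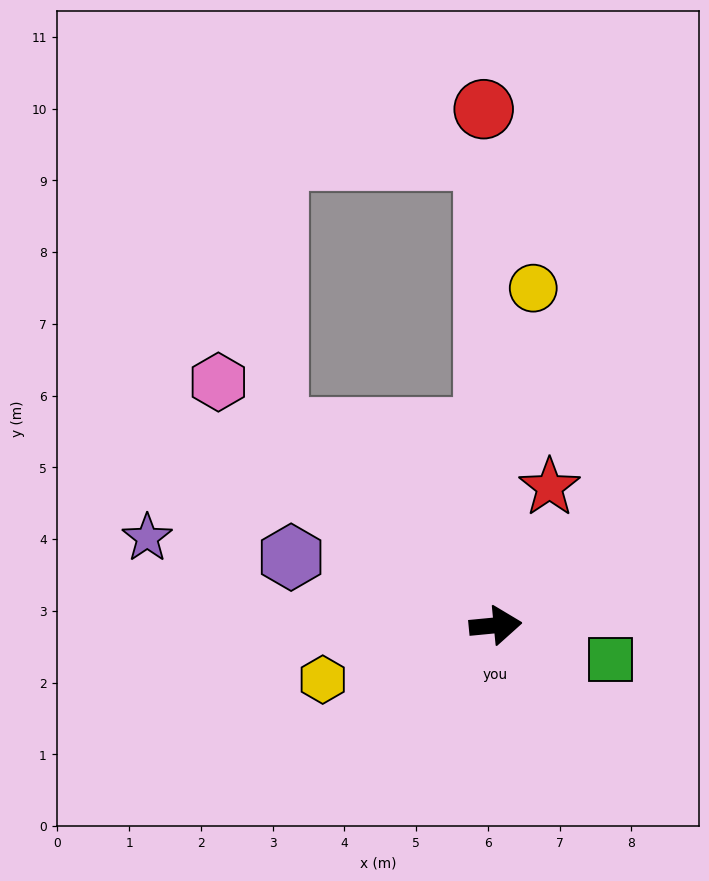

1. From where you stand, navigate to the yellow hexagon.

turn right 168°, forward 2.5 m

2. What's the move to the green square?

turn right 22°, forward 1.7 m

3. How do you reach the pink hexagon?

turn left 133°, forward 5.1 m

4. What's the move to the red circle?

turn left 86°, forward 7.2 m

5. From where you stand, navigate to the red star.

turn left 63°, forward 2.1 m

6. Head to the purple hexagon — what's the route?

turn left 156°, forward 3.0 m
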